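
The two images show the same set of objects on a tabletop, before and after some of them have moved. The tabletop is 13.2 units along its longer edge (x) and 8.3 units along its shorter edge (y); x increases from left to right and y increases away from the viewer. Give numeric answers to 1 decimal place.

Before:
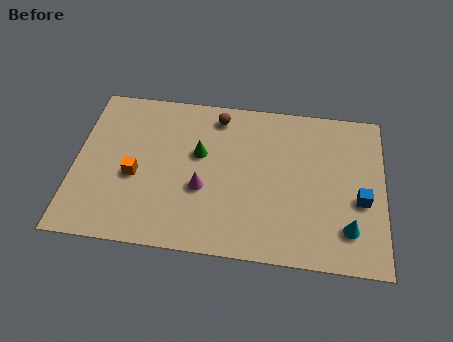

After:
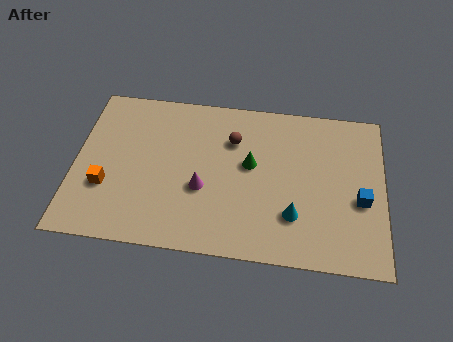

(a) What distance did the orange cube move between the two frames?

1.4

The orange cube was near (2.6, 3.5) before and (1.4, 2.8) after, so it travelled √(1.2² + 0.7²) ≈ 1.4 units.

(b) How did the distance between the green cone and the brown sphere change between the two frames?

-0.8

Before: roughly 2.2 units apart; after: 1.4. That's 0.8 units closer together.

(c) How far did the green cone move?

2.2

From (5.3, 5.0) to (7.5, 4.7), the green cone covered √(2.2² + 0.3²) ≈ 2.2 units.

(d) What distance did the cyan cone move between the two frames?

2.3

From (11.7, 1.9) to (9.4, 2.3), the cyan cone covered √(2.3² + 0.4²) ≈ 2.3 units.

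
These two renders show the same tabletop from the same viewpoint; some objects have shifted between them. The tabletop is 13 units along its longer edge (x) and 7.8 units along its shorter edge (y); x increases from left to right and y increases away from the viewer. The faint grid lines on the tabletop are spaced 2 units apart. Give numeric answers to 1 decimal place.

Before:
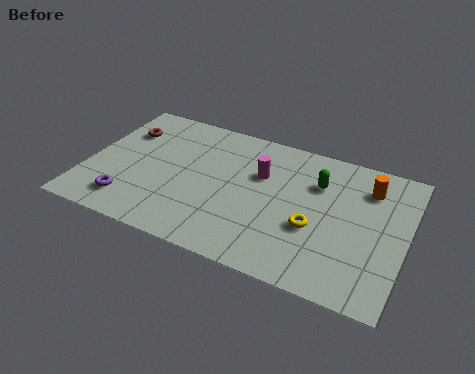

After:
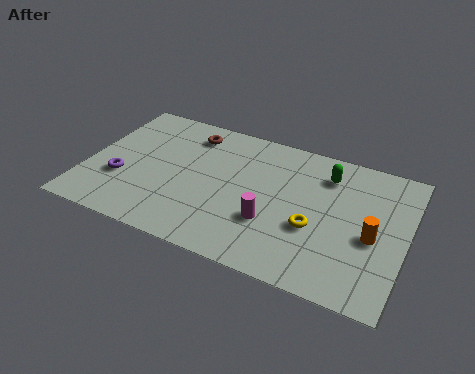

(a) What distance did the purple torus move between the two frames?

1.3

From (2.0, 1.5) to (1.5, 2.7), the purple torus covered √(0.5² + 1.2²) ≈ 1.3 units.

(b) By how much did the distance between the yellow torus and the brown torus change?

-2.1

They were about 8.6 units apart before and 6.5 after — 2.1 units closer together.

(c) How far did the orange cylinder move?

2.6

From (11.3, 6.0) to (11.7, 3.4), the orange cylinder covered √(0.4² + 2.6²) ≈ 2.6 units.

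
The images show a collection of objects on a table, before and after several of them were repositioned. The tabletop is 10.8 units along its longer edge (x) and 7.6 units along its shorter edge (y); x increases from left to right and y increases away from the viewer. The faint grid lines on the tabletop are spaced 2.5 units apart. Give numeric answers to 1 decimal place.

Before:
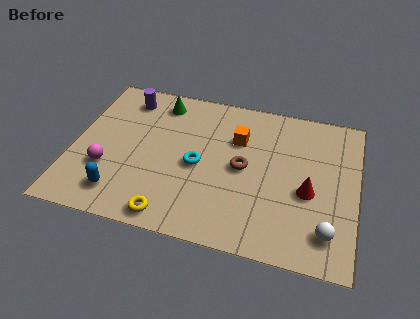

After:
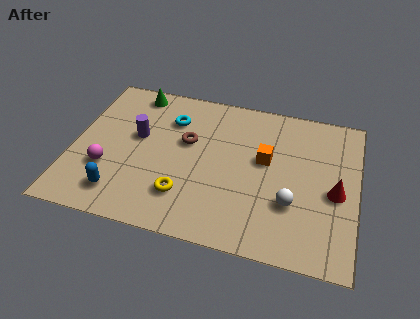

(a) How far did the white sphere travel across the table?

1.7

The white sphere was near (9.8, 1.5) before and (8.4, 2.5) after, so it travelled √(1.4² + 1.0²) ≈ 1.7 units.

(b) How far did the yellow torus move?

1.2

The yellow torus was near (4.0, 0.8) before and (4.4, 1.9) after, so it travelled √(0.4² + 1.1²) ≈ 1.2 units.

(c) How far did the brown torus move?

2.3

The brown torus moved from about (6.5, 3.8) to (4.3, 4.6), a distance of √(2.2² + 0.8²) ≈ 2.3.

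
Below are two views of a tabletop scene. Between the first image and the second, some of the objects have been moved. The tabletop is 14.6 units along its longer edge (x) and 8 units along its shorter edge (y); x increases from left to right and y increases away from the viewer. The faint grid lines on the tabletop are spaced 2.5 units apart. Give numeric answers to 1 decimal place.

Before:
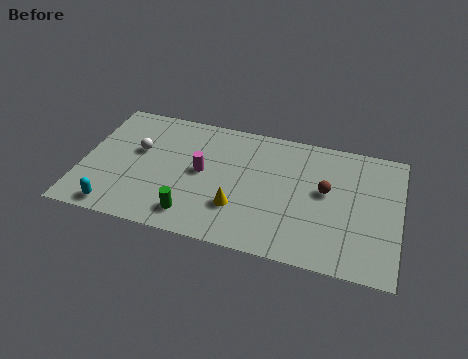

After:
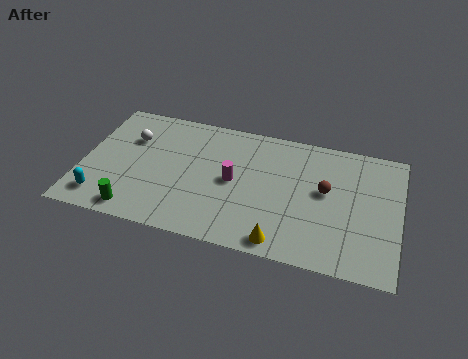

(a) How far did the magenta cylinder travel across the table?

1.5

The magenta cylinder was near (5.5, 4.2) before and (7.0, 4.0) after, so it travelled √(1.5² + 0.2²) ≈ 1.5 units.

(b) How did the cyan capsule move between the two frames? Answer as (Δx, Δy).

(-0.7, 0.5)

The cyan capsule was at about (1.8, 0.9) and moved to about (1.1, 1.4).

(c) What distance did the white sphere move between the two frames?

0.8

From (2.5, 4.8) to (2.1, 5.5), the white sphere covered √(0.4² + 0.7²) ≈ 0.8 units.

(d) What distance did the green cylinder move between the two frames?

2.6

The green cylinder moved from about (5.3, 1.4) to (2.7, 1.0), a distance of √(2.6² + 0.4²) ≈ 2.6.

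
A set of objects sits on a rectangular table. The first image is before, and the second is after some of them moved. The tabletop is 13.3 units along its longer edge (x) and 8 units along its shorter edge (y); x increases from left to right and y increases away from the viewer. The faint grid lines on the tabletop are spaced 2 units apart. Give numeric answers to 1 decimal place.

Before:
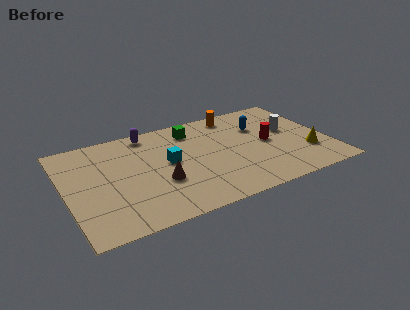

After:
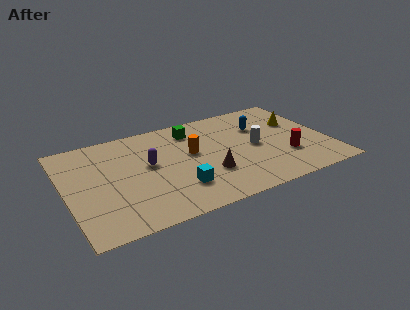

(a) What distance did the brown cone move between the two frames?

2.4

From (4.6, 2.9) to (7.0, 2.6), the brown cone covered √(2.4² + 0.3²) ≈ 2.4 units.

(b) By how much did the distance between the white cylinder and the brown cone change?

-4.2

They were about 7.1 units apart before and 2.9 after — 4.2 units closer together.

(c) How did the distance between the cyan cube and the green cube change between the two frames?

+1.9

The distance was about 2.7 in the first image and 4.6 in the second, so they moved 1.9 units further apart.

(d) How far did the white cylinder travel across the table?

2.0

The white cylinder was near (11.5, 4.6) before and (9.6, 3.9) after, so it travelled √(1.9² + 0.7²) ≈ 2.0 units.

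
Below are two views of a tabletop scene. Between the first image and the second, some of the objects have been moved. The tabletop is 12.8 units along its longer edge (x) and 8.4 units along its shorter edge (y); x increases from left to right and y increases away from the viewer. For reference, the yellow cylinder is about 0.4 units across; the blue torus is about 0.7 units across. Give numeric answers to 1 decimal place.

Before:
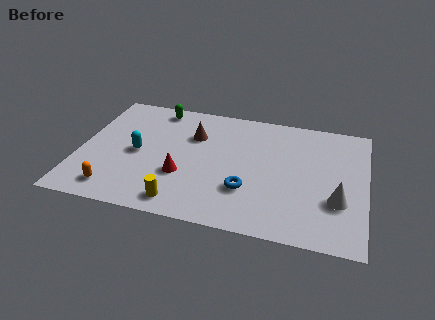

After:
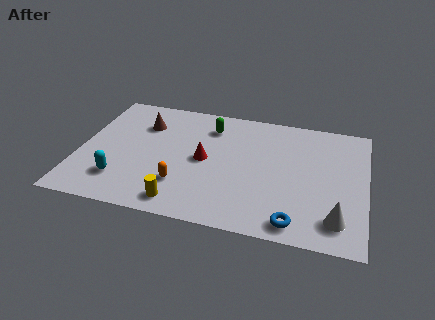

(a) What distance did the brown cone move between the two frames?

2.3

The brown cone moved from about (5.0, 5.8) to (2.7, 6.1), a distance of √(2.3² + 0.3²) ≈ 2.3.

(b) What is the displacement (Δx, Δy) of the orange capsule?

(2.9, 1.0)

From the two frames, the orange capsule sits at roughly (1.8, 1.3) before and (4.7, 2.3) after.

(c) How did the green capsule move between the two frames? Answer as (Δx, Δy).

(2.5, -0.8)

The green capsule started near (3.2, 7.4) and ended near (5.7, 6.6).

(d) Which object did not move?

the yellow cylinder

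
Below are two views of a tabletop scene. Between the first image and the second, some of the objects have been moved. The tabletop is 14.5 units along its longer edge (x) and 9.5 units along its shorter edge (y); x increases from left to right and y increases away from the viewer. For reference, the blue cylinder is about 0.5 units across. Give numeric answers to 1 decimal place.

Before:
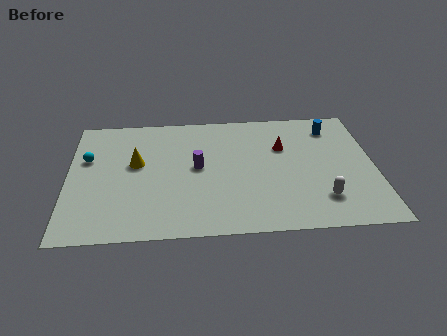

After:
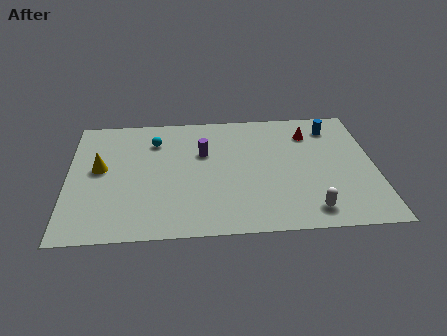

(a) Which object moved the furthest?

the cyan sphere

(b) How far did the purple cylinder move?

1.1

From (6.1, 5.0) to (6.4, 6.1), the purple cylinder covered √(0.3² + 1.1²) ≈ 1.1 units.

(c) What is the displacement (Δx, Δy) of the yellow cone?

(-1.7, -0.3)

The yellow cone was at about (3.2, 5.5) and moved to about (1.5, 5.2).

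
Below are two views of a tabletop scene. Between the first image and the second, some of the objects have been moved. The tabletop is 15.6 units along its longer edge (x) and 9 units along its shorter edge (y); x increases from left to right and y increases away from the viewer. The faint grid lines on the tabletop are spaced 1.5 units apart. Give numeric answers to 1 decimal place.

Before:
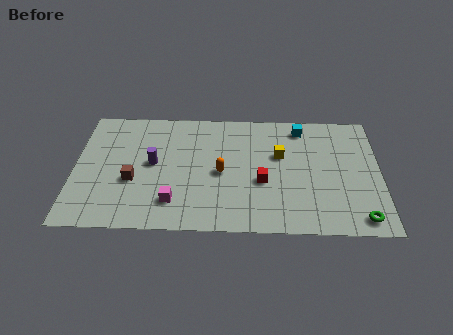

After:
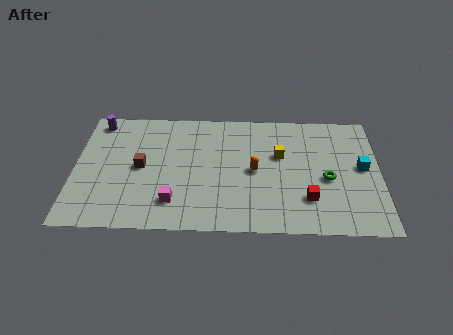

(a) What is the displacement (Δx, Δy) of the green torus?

(-1.6, 2.8)

The green torus started near (14.5, 1.1) and ended near (12.9, 3.9).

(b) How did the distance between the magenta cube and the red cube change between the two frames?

+2.0

They were about 4.8 units apart before and 6.8 after — 2.0 units further apart.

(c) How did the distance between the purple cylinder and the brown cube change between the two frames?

+2.5

The distance was about 1.6 in the first image and 4.1 in the second, so they moved 2.5 units further apart.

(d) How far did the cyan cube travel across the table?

4.2

The cyan cube moved from about (11.6, 7.7) to (14.7, 4.8), a distance of √(3.1² + 2.9²) ≈ 4.2.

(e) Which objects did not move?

the yellow cube and the magenta cube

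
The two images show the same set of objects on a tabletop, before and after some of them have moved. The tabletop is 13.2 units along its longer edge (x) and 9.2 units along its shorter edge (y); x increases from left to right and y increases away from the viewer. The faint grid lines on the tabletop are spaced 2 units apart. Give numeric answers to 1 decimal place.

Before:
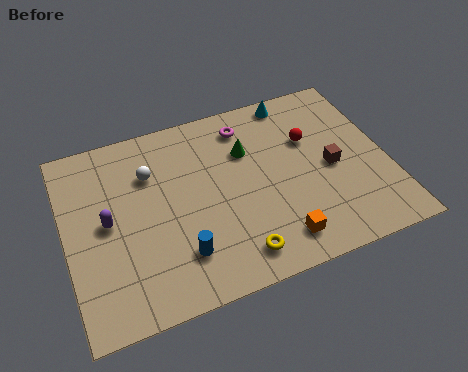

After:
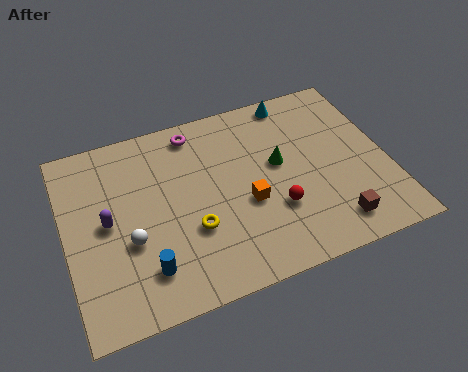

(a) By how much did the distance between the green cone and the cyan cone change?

+0.3

Before: roughly 3.0 units apart; after: 3.3. That's 0.3 units further apart.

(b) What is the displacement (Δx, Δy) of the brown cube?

(-0.3, -2.8)

The brown cube was at about (10.9, 4.3) and moved to about (10.6, 1.5).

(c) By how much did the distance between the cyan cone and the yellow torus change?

-0.6

Before: roughly 7.6 units apart; after: 7.0. That's 0.6 units closer together.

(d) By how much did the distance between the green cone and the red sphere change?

-0.4

They were about 2.6 units apart before and 2.2 after — 0.4 units closer together.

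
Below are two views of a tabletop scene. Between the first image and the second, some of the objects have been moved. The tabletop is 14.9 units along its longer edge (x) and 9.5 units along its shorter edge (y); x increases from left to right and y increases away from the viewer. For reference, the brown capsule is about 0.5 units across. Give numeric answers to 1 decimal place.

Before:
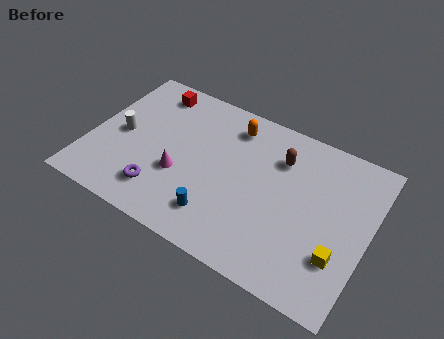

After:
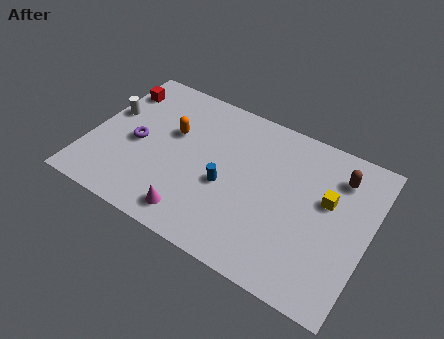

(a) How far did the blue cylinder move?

2.0

The blue cylinder moved from about (7.3, 2.0) to (7.4, 4.0), a distance of √(0.1² + 2.0²) ≈ 2.0.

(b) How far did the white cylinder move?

1.4

The white cylinder was near (1.6, 4.6) before and (0.8, 5.7) after, so it travelled √(0.8² + 1.1²) ≈ 1.4 units.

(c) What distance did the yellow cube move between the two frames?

3.1

The yellow cube moved from about (13.6, 2.8) to (12.6, 5.7), a distance of √(1.0² + 2.9²) ≈ 3.1.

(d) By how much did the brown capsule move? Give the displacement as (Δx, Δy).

(3.1, 0.4)

From the two frames, the brown capsule sits at roughly (9.9, 7.0) before and (13.0, 7.4) after.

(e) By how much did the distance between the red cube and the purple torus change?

-2.9

The distance was about 6.3 in the first image and 3.4 in the second, so they moved 2.9 units closer together.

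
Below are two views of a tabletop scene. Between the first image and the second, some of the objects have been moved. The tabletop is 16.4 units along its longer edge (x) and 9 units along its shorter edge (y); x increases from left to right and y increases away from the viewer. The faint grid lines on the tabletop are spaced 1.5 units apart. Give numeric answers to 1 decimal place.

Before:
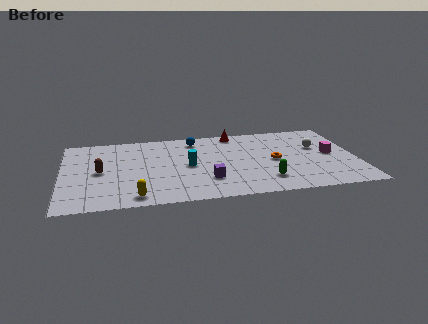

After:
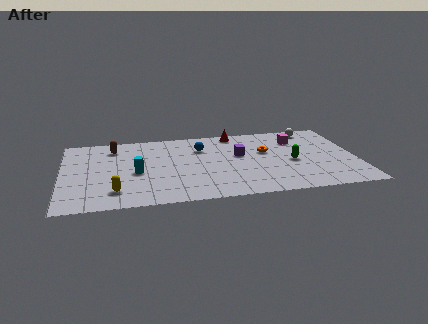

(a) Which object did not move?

the red cone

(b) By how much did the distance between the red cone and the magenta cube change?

-2.6

They were about 6.3 units apart before and 3.7 after — 2.6 units closer together.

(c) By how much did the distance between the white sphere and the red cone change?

-0.7

Before: roughly 5.1 units apart; after: 4.4. That's 0.7 units closer together.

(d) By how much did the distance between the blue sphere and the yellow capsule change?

-0.7

Before: roughly 7.4 units apart; after: 6.7. That's 0.7 units closer together.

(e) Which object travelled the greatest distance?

the purple cube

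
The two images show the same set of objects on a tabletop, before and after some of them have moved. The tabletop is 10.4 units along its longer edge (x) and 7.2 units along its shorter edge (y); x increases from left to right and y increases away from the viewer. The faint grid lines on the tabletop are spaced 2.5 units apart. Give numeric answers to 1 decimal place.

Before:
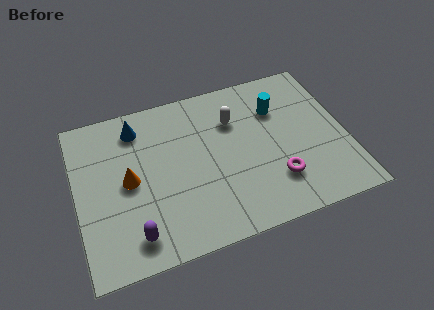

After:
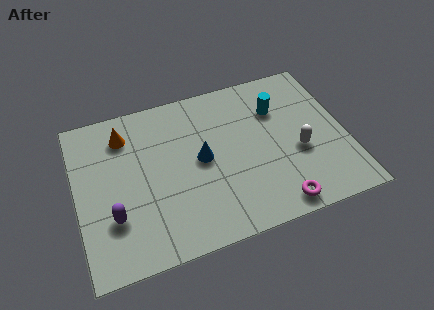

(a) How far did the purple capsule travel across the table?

1.2

From (2.0, 1.2) to (1.3, 2.2), the purple capsule covered √(0.7² + 1.0²) ≈ 1.2 units.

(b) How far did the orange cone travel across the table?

2.1

The orange cone was near (2.0, 3.6) before and (2.0, 5.7) after, so it travelled √(0.0² + 2.1²) ≈ 2.1 units.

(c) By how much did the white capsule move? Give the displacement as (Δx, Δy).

(2.3, -2.2)

The white capsule was at about (6.2, 5.1) and moved to about (8.5, 2.9).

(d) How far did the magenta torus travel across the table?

1.1

The magenta torus was near (7.5, 1.9) before and (7.4, 0.8) after, so it travelled √(0.1² + 1.1²) ≈ 1.1 units.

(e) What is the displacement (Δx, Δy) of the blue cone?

(2.3, -2.2)

From the two frames, the blue cone sits at roughly (2.5, 5.9) before and (4.8, 3.7) after.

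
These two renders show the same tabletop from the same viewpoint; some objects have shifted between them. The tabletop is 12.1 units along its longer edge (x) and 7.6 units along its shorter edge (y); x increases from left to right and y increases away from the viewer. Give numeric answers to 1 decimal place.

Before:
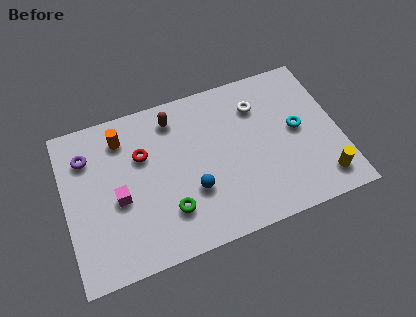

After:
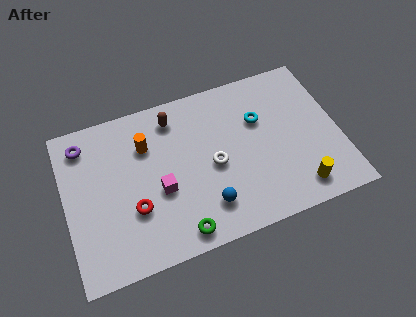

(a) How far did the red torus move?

2.5

From (3.5, 5.0) to (2.9, 2.6), the red torus covered √(0.6² + 2.4²) ≈ 2.5 units.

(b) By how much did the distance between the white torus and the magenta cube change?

-4.4

Before: roughly 6.8 units apart; after: 2.4. That's 4.4 units closer together.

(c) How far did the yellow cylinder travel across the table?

1.1

From (11.1, 1.3) to (10.0, 1.2), the yellow cylinder covered √(1.1² + 0.1²) ≈ 1.1 units.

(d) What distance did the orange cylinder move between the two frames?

1.2

The orange cylinder moved from about (2.7, 6.1) to (3.7, 5.4), a distance of √(1.0² + 0.7²) ≈ 1.2.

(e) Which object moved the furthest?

the white torus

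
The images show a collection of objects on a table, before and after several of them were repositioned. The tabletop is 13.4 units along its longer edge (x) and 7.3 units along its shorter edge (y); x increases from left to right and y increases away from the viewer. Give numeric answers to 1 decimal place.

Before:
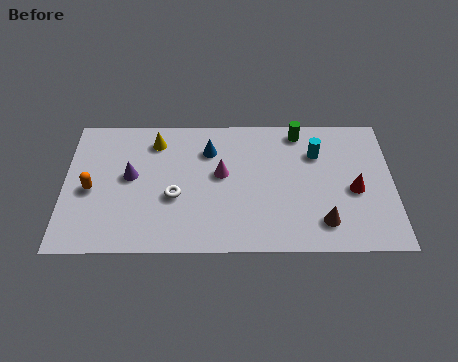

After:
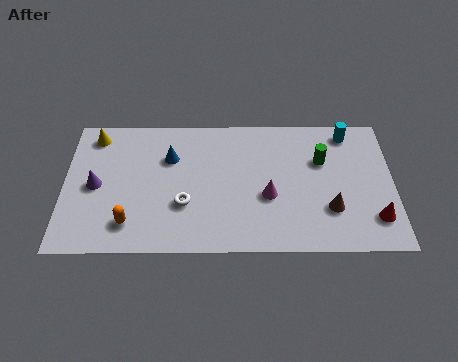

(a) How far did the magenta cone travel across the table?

2.2

The magenta cone was near (6.4, 4.1) before and (8.3, 2.9) after, so it travelled √(1.9² + 1.2²) ≈ 2.2 units.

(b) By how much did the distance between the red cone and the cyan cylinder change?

+2.2

The distance was about 2.5 in the first image and 4.7 in the second, so they moved 2.2 units further apart.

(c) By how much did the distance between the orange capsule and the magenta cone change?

+0.4

The distance was about 5.4 in the first image and 5.8 in the second, so they moved 0.4 units further apart.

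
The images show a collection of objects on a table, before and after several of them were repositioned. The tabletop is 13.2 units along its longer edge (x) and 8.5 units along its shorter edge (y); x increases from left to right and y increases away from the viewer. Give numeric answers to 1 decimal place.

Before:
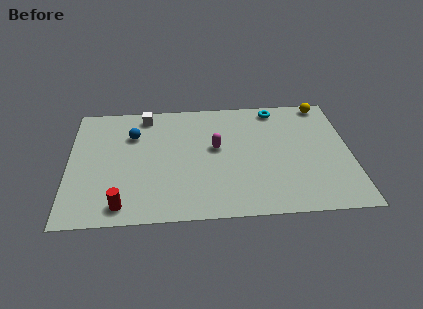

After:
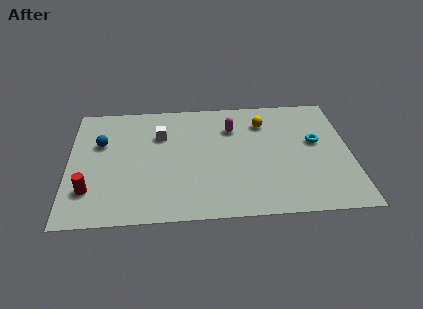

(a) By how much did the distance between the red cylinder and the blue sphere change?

-1.6

The distance was about 4.9 in the first image and 3.3 in the second, so they moved 1.6 units closer together.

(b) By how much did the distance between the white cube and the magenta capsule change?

-0.8

They were about 4.2 units apart before and 3.4 after — 0.8 units closer together.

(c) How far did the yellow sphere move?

3.1

From (12.1, 7.7) to (9.2, 6.5), the yellow sphere covered √(2.9² + 1.2²) ≈ 3.1 units.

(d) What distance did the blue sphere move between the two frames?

1.6

The blue sphere was near (3.0, 6.0) before and (1.5, 5.5) after, so it travelled √(1.5² + 0.5²) ≈ 1.6 units.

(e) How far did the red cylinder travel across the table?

1.9

The red cylinder moved from about (2.5, 1.1) to (1.0, 2.2), a distance of √(1.5² + 1.1²) ≈ 1.9.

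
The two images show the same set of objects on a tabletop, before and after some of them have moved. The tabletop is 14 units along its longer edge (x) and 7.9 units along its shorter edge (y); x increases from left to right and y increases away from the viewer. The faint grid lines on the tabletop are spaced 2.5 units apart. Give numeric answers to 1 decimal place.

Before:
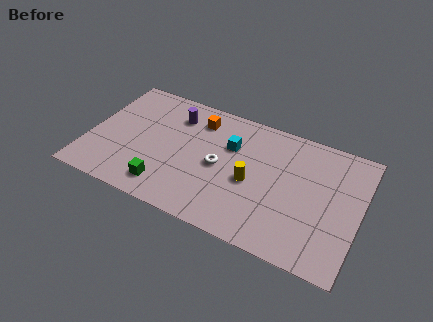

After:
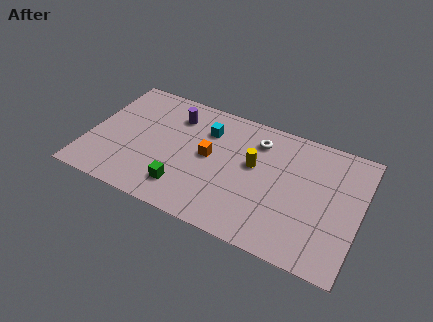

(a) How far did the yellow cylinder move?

1.1

The yellow cylinder moved from about (8.5, 3.5) to (8.5, 4.6), a distance of √(0.0² + 1.1²) ≈ 1.1.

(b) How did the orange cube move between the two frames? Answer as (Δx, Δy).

(0.8, -2.1)

The orange cube was at about (5.4, 6.3) and moved to about (6.2, 4.2).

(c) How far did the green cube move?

0.9

From (4.3, 1.4) to (5.2, 1.7), the green cube covered √(0.9² + 0.3²) ≈ 0.9 units.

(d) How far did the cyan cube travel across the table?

1.4

The cyan cube was near (7.2, 5.3) before and (5.9, 5.8) after, so it travelled √(1.3² + 0.5²) ≈ 1.4 units.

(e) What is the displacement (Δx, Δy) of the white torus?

(1.7, 2.4)

From the two frames, the white torus sits at roughly (6.8, 3.8) before and (8.5, 6.2) after.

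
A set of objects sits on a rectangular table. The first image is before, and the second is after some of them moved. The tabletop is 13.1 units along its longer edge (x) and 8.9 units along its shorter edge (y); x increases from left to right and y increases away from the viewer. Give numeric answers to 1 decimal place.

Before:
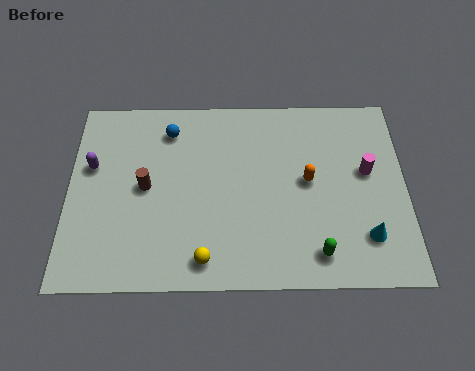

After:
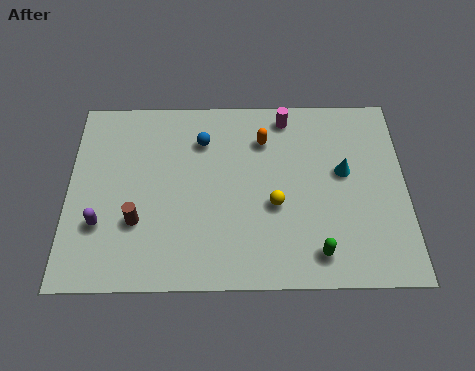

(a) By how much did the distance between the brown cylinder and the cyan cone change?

-0.5

The distance was about 8.8 in the first image and 8.3 in the second, so they moved 0.5 units closer together.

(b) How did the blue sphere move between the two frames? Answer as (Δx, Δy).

(1.3, -0.5)

The blue sphere started near (3.9, 7.2) and ended near (5.2, 6.7).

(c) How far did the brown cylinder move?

1.6

The brown cylinder moved from about (3.0, 4.5) to (2.7, 2.9), a distance of √(0.3² + 1.6²) ≈ 1.6.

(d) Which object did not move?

the green capsule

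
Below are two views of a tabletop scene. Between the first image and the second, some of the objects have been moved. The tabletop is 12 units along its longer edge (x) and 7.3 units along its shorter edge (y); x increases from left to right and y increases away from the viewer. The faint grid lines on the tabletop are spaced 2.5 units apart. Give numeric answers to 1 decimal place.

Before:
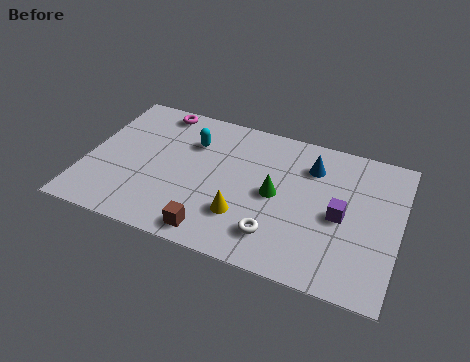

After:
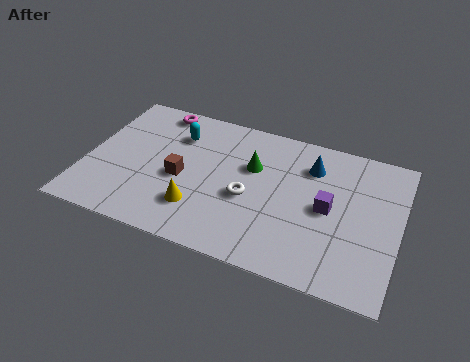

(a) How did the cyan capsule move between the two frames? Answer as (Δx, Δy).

(-0.6, 0.2)

From the two frames, the cyan capsule sits at roughly (3.9, 5.2) before and (3.3, 5.4) after.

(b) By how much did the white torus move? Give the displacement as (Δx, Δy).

(-1.2, 1.5)

The white torus started near (7.5, 1.6) and ended near (6.3, 3.1).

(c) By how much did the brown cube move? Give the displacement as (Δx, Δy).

(-1.5, 2.3)

The brown cube was at about (5.2, 0.9) and moved to about (3.7, 3.2).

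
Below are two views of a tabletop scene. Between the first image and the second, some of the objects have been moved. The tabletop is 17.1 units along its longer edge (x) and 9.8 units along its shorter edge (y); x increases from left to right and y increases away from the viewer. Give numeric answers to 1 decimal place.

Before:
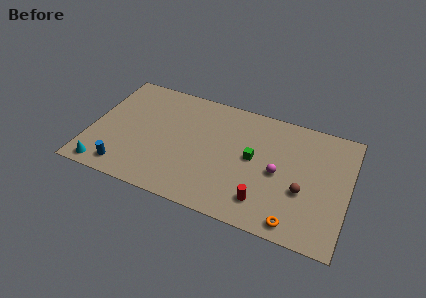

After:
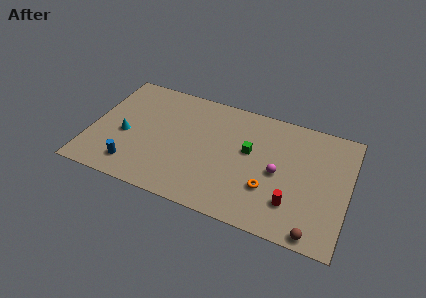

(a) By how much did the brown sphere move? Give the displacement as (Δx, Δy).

(1.0, -2.9)

The brown sphere started near (14.2, 3.7) and ended near (15.2, 0.8).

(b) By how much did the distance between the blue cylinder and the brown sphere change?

+0.3

The distance was about 11.8 in the first image and 12.1 in the second, so they moved 0.3 units further apart.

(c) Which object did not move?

the magenta sphere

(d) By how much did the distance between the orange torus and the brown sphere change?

+1.3

Before: roughly 2.6 units apart; after: 3.9. That's 1.3 units further apart.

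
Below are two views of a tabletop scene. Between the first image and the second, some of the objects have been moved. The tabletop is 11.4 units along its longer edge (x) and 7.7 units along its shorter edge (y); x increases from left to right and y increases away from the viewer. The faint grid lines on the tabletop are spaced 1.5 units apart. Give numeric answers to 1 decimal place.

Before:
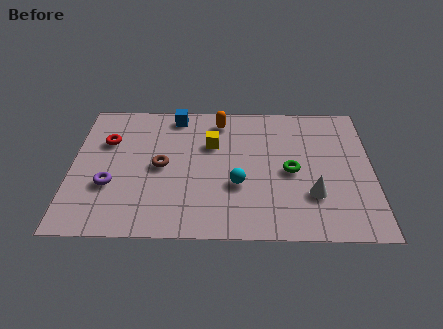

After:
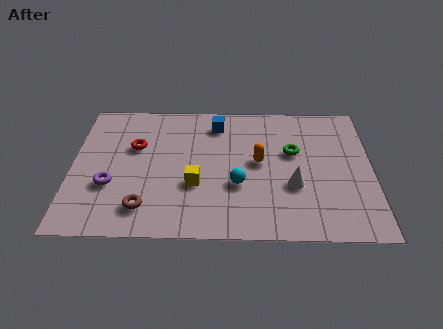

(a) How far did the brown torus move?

2.4

The brown torus was near (3.4, 3.8) before and (2.8, 1.5) after, so it travelled √(0.6² + 2.3²) ≈ 2.4 units.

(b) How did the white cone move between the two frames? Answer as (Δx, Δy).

(-0.7, 0.5)

From the two frames, the white cone sits at roughly (9.1, 2.3) before and (8.4, 2.8) after.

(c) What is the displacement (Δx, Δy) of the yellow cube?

(-0.6, -2.3)

The yellow cube started near (5.3, 5.1) and ended near (4.7, 2.8).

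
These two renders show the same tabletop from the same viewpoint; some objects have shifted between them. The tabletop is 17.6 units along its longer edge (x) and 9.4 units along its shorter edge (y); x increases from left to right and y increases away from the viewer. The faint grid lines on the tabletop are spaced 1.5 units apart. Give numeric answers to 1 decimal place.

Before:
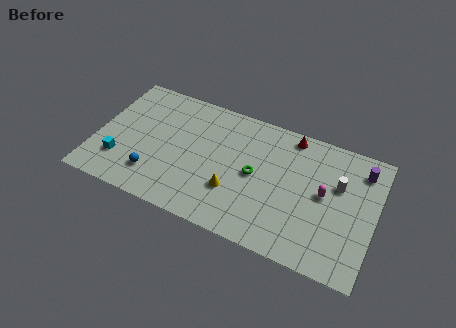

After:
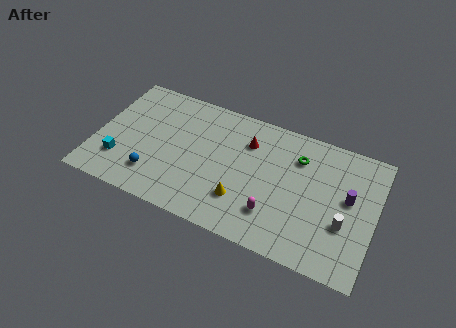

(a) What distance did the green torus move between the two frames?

3.4

The green torus moved from about (10.1, 4.7) to (12.6, 7.0), a distance of √(2.5² + 2.3²) ≈ 3.4.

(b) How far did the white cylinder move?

2.7

The white cylinder was near (15.2, 6.0) before and (15.8, 3.4) after, so it travelled √(0.6² + 2.6²) ≈ 2.7 units.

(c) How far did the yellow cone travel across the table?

0.7

The yellow cone was near (8.9, 3.0) before and (9.5, 2.6) after, so it travelled √(0.6² + 0.4²) ≈ 0.7 units.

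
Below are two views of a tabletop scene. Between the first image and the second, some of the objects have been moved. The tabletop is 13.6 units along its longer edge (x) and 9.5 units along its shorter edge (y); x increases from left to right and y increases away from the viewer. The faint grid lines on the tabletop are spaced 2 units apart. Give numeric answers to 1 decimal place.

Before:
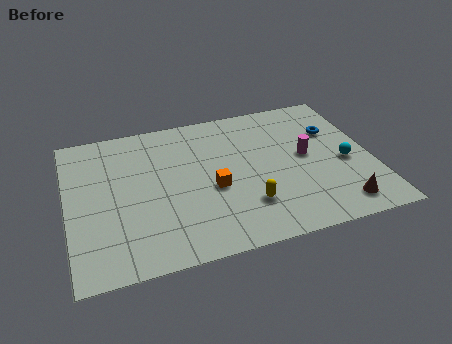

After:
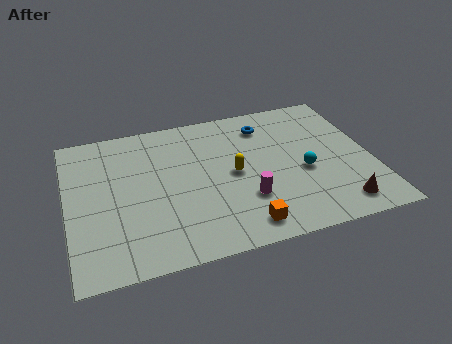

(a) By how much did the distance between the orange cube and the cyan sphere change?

-2.0

The distance was about 6.0 in the first image and 4.0 in the second, so they moved 2.0 units closer together.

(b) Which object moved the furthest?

the magenta cylinder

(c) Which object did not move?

the brown cone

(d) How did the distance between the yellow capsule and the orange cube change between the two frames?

+1.3

They were about 2.1 units apart before and 3.4 after — 1.3 units further apart.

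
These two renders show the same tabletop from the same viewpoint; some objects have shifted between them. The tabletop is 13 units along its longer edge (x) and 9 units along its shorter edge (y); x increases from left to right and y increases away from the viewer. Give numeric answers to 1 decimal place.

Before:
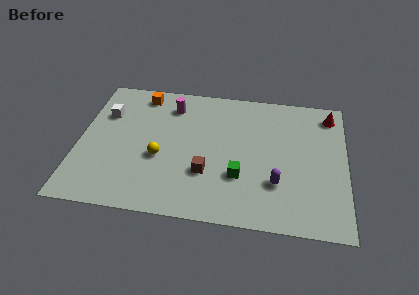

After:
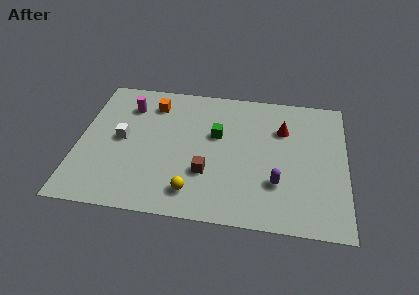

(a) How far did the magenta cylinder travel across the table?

2.1

The magenta cylinder moved from about (4.4, 7.2) to (2.3, 6.9), a distance of √(2.1² + 0.3²) ≈ 2.1.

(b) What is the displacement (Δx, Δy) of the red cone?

(-2.3, -1.3)

The red cone was at about (12.2, 7.6) and moved to about (9.9, 6.3).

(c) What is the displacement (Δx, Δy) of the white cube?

(0.9, -1.6)

The white cube started near (1.2, 6.2) and ended near (2.1, 4.6).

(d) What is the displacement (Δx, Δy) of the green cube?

(-1.2, 2.6)

From the two frames, the green cube sits at roughly (7.9, 2.9) before and (6.7, 5.5) after.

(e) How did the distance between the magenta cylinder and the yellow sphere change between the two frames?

+2.7

The distance was about 3.6 in the first image and 6.3 in the second, so they moved 2.7 units further apart.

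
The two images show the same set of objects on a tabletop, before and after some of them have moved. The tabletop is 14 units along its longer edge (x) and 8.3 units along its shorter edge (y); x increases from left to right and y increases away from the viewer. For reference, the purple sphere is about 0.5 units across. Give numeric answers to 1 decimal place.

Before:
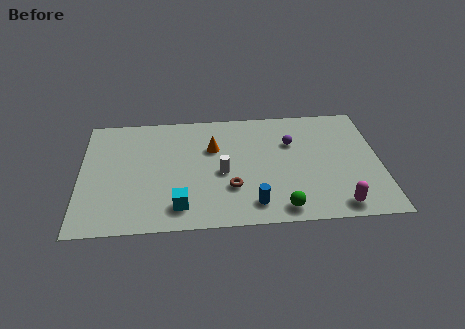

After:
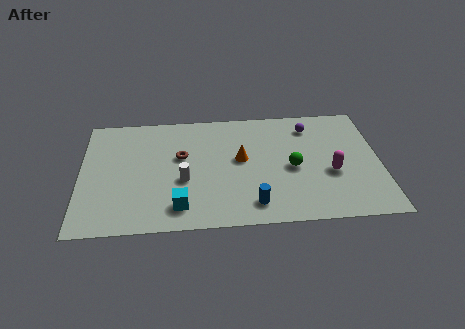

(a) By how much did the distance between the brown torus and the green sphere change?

+2.5

The distance was about 2.8 in the first image and 5.3 in the second, so they moved 2.5 units further apart.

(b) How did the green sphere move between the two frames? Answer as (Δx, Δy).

(0.6, 2.8)

The green sphere was at about (9.3, 1.0) and moved to about (9.9, 3.8).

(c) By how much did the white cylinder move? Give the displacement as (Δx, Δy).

(-1.8, -0.4)

The white cylinder started near (6.6, 3.7) and ended near (4.8, 3.3).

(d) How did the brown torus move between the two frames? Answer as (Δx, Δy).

(-2.3, 2.4)

The brown torus started near (7.0, 2.6) and ended near (4.7, 5.0).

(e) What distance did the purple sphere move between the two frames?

1.4

The purple sphere moved from about (9.9, 5.6) to (10.8, 6.7), a distance of √(0.9² + 1.1²) ≈ 1.4.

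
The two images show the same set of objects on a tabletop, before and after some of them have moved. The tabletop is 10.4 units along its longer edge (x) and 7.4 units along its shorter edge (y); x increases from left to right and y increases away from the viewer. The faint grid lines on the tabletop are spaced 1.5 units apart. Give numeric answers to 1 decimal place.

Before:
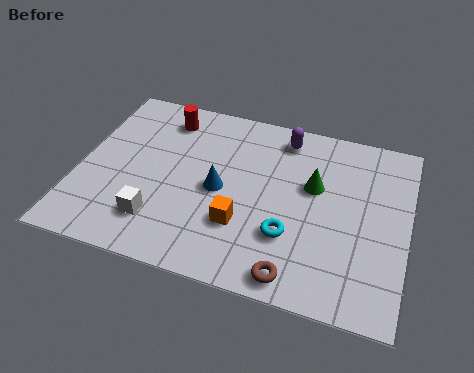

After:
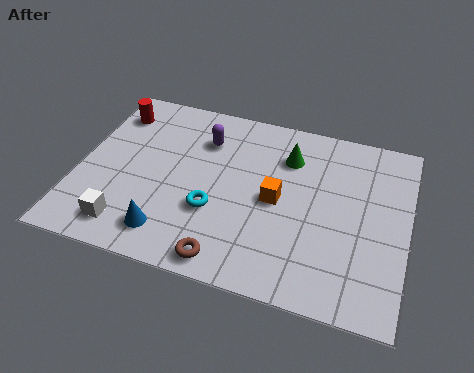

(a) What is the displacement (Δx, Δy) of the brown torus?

(-2.1, 0.0)

The brown torus started near (7.1, 0.8) and ended near (5.0, 0.8).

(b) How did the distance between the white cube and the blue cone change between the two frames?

-1.2

The distance was about 2.5 in the first image and 1.3 in the second, so they moved 1.2 units closer together.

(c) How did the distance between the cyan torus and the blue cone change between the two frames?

-0.8

They were about 2.6 units apart before and 1.8 after — 0.8 units closer together.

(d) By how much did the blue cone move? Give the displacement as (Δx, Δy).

(-1.4, -2.2)

From the two frames, the blue cone sits at roughly (4.5, 3.5) before and (3.1, 1.3) after.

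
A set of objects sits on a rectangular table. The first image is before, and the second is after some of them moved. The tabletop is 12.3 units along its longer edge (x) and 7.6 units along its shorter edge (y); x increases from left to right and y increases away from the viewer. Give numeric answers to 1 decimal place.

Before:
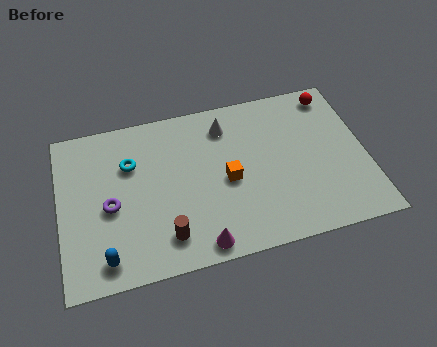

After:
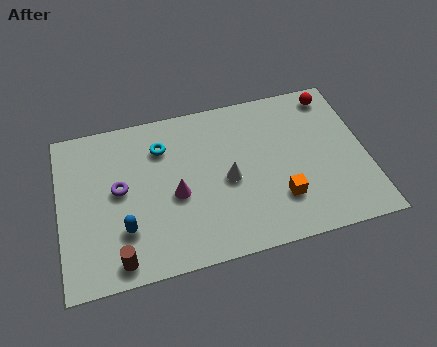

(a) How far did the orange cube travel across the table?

2.4

The orange cube was near (6.7, 3.5) before and (8.7, 2.1) after, so it travelled √(2.0² + 1.4²) ≈ 2.4 units.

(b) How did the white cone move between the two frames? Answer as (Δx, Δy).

(-0.1, -2.6)

From the two frames, the white cone sits at roughly (6.8, 6.1) before and (6.7, 3.5) after.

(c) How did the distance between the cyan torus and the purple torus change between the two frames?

+0.4

Before: roughly 2.0 units apart; after: 2.4. That's 0.4 units further apart.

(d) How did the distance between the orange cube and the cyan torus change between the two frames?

+1.6

They were about 4.2 units apart before and 5.8 after — 1.6 units further apart.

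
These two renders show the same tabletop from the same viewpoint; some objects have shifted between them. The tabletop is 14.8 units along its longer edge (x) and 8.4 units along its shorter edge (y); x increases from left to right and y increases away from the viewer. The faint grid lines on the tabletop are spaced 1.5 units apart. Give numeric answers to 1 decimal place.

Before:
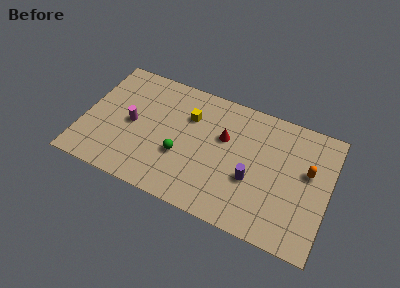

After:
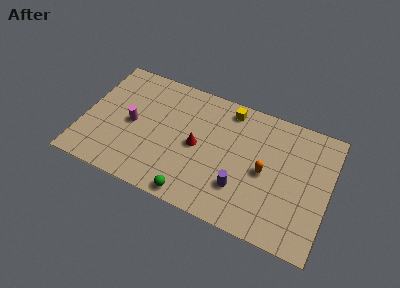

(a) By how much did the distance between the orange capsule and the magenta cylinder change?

-2.5

They were about 10.6 units apart before and 8.1 after — 2.5 units closer together.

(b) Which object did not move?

the magenta cylinder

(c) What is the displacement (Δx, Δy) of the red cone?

(-1.5, -1.2)

The red cone was at about (8.4, 5.3) and moved to about (6.9, 4.1).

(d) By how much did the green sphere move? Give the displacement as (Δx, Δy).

(1.0, -2.3)

The green sphere was at about (6.0, 3.1) and moved to about (7.0, 0.8).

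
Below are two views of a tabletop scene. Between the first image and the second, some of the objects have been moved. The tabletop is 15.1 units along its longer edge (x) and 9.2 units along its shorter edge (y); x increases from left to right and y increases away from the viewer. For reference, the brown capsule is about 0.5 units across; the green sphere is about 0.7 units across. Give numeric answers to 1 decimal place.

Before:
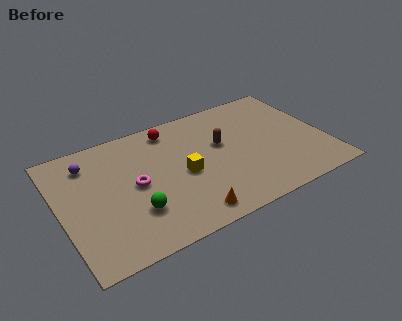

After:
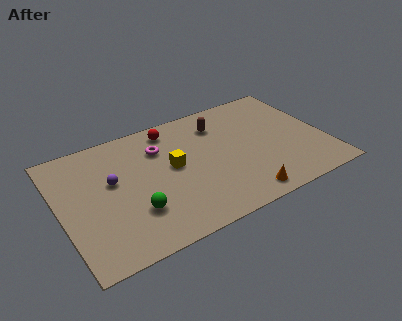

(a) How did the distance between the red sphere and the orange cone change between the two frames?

+0.8

Before: roughly 6.7 units apart; after: 7.5. That's 0.8 units further apart.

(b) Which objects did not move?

the green sphere and the red sphere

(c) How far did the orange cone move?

3.1

The orange cone was near (6.7, 1.2) before and (9.8, 1.1) after, so it travelled √(3.1² + 0.1²) ≈ 3.1 units.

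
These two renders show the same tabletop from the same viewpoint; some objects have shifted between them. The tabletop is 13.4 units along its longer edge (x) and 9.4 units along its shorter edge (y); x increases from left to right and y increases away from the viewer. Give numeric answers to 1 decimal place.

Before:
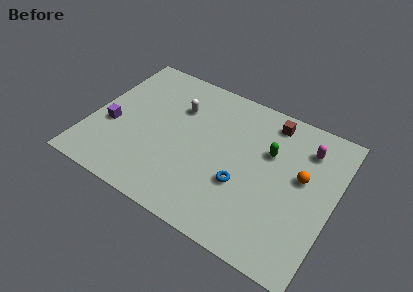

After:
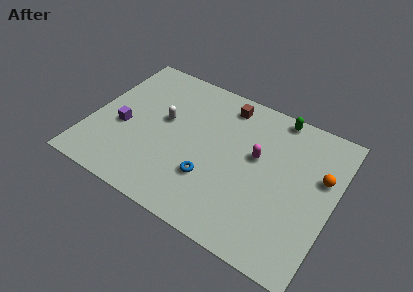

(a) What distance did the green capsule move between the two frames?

2.5

The green capsule moved from about (9.7, 6.1) to (9.8, 8.6), a distance of √(0.1² + 2.5²) ≈ 2.5.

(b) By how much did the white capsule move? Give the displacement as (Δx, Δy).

(-0.6, -1.2)

The white capsule started near (4.5, 6.6) and ended near (3.9, 5.4).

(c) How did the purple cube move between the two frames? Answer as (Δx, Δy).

(0.6, 0.2)

The purple cube started near (1.2, 3.7) and ended near (1.8, 3.9).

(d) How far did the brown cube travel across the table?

2.5

The brown cube moved from about (9.5, 8.1) to (7.0, 8.0), a distance of √(2.5² + 0.1²) ≈ 2.5.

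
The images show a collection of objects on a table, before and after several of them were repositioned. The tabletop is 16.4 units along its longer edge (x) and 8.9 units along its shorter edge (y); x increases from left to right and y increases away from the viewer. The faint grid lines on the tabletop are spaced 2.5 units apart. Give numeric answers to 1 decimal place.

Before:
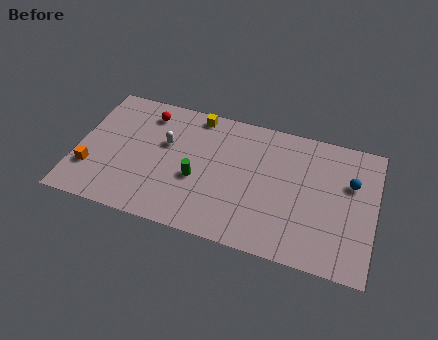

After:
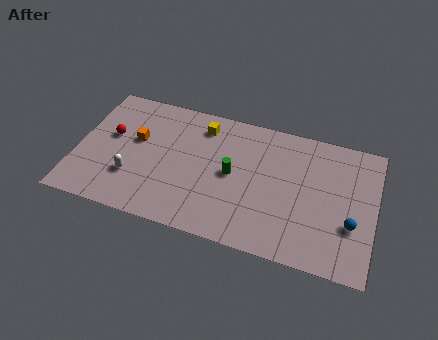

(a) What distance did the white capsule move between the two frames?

3.2

The white capsule was near (4.8, 5.5) before and (3.2, 2.7) after, so it travelled √(1.6² + 2.8²) ≈ 3.2 units.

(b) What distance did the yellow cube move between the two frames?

0.8

The yellow cube moved from about (6.3, 8.0) to (6.7, 7.3), a distance of √(0.4² + 0.7²) ≈ 0.8.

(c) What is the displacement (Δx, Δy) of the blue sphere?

(0.2, -2.7)

The blue sphere started near (15.0, 5.8) and ended near (15.2, 3.1).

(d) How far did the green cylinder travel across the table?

2.1

The green cylinder moved from about (6.7, 3.6) to (8.6, 4.5), a distance of √(1.9² + 0.9²) ≈ 2.1.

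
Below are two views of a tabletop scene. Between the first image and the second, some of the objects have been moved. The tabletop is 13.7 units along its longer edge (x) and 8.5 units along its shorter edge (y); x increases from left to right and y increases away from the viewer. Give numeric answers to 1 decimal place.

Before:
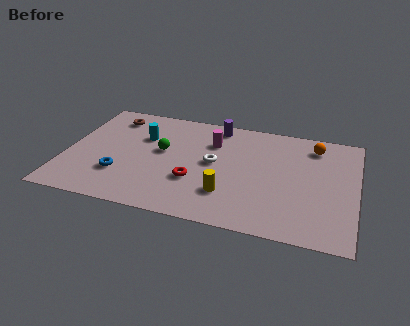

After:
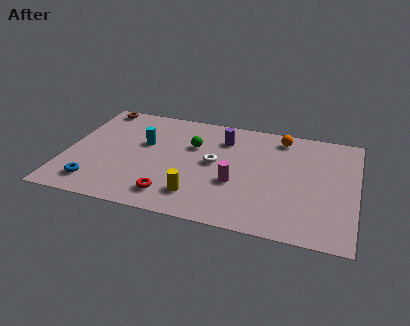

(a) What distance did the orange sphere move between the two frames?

1.6

From (11.6, 7.0) to (10.0, 7.3), the orange sphere covered √(1.6² + 0.3²) ≈ 1.6 units.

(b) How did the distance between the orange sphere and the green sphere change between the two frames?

-3.0

The distance was about 7.4 in the first image and 4.4 in the second, so they moved 3.0 units closer together.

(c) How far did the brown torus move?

1.1

The brown torus moved from about (1.9, 7.0) to (1.1, 7.7), a distance of √(0.8² + 0.7²) ≈ 1.1.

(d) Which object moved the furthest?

the magenta cylinder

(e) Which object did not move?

the white torus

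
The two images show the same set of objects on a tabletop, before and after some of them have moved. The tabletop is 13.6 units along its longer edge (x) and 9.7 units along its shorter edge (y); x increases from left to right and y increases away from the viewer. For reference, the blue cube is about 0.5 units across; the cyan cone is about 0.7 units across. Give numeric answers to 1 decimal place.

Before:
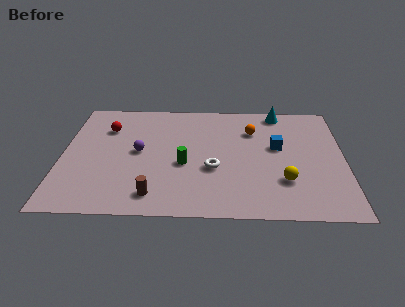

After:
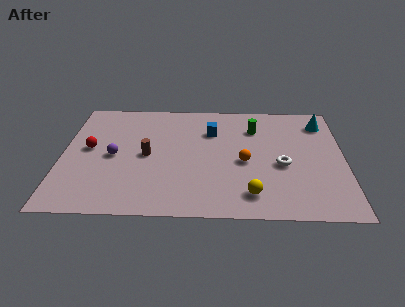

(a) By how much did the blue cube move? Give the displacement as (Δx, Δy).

(-3.2, 1.3)

From the two frames, the blue cube sits at roughly (10.4, 5.6) before and (7.2, 6.9) after.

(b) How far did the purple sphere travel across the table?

1.3

The purple sphere moved from about (3.7, 5.0) to (2.5, 4.6), a distance of √(1.2² + 0.4²) ≈ 1.3.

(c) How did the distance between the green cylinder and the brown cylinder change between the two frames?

+2.9

The distance was about 2.9 in the first image and 5.8 in the second, so they moved 2.9 units further apart.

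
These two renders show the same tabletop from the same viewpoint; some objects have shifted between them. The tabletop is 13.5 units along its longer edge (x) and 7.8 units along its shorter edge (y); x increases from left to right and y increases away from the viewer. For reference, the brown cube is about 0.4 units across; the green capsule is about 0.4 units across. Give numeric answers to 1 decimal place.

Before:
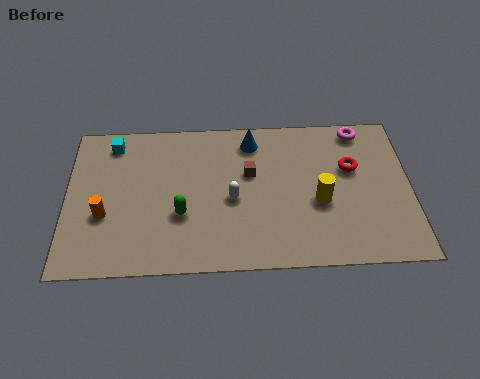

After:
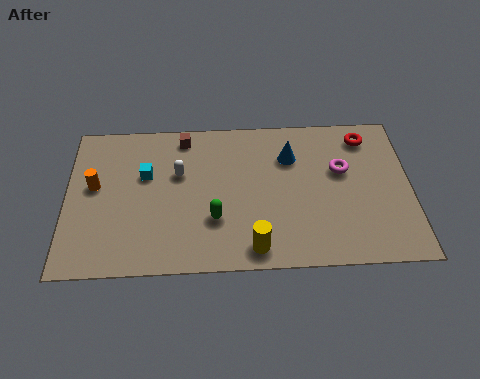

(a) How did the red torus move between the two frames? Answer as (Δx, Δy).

(0.6, 1.6)

The red torus started near (11.2, 4.9) and ended near (11.8, 6.5).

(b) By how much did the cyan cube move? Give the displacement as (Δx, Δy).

(1.3, -1.7)

The cyan cube started near (1.8, 6.6) and ended near (3.1, 4.9).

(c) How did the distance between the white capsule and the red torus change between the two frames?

+2.7

They were about 4.9 units apart before and 7.6 after — 2.7 units further apart.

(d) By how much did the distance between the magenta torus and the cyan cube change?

-2.1

The distance was about 9.8 in the first image and 7.7 in the second, so they moved 2.1 units closer together.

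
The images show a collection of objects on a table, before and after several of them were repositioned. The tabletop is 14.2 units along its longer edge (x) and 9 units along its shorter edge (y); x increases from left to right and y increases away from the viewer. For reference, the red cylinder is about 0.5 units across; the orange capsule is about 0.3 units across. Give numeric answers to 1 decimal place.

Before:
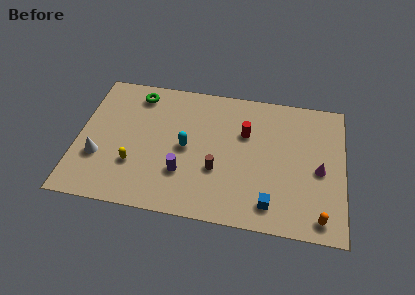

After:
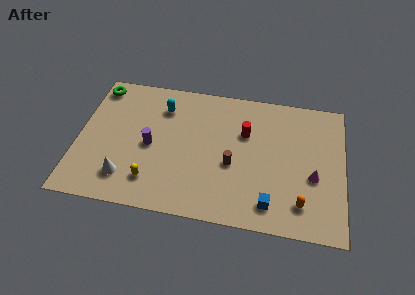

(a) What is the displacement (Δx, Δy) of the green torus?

(-2.2, 0.2)

From the two frames, the green torus sits at roughly (3.0, 7.6) before and (0.8, 7.8) after.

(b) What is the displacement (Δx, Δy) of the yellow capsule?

(1.0, -0.9)

The yellow capsule started near (3.1, 2.8) and ended near (4.1, 1.9).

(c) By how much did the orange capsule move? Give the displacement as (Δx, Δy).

(-1.0, 0.7)

The orange capsule was at about (13.0, 1.1) and moved to about (12.0, 1.8).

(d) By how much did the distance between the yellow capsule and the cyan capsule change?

+1.9

Before: roughly 3.1 units apart; after: 5.0. That's 1.9 units further apart.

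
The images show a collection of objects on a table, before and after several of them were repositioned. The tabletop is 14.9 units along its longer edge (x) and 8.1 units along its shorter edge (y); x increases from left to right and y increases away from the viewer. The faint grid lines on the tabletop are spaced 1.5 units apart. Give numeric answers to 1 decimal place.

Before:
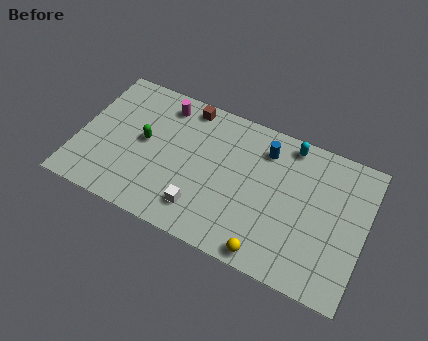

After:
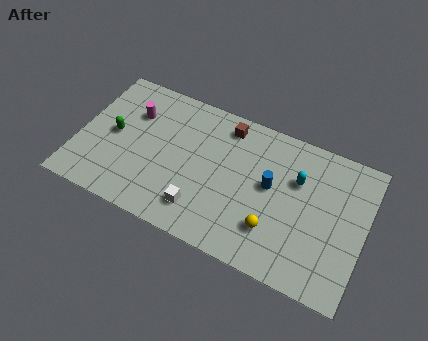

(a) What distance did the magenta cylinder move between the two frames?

1.9

From (4.1, 6.8) to (2.6, 5.7), the magenta cylinder covered √(1.5² + 1.1²) ≈ 1.9 units.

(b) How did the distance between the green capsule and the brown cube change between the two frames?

+2.8

The distance was about 3.5 in the first image and 6.3 in the second, so they moved 2.8 units further apart.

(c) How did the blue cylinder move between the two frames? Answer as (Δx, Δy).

(0.5, -1.9)

From the two frames, the blue cylinder sits at roughly (9.5, 6.4) before and (10.0, 4.5) after.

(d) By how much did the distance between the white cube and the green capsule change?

+1.3

The distance was about 4.2 in the first image and 5.5 in the second, so they moved 1.3 units further apart.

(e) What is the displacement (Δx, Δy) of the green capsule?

(-1.6, -0.2)

The green capsule started near (3.4, 4.3) and ended near (1.8, 4.1).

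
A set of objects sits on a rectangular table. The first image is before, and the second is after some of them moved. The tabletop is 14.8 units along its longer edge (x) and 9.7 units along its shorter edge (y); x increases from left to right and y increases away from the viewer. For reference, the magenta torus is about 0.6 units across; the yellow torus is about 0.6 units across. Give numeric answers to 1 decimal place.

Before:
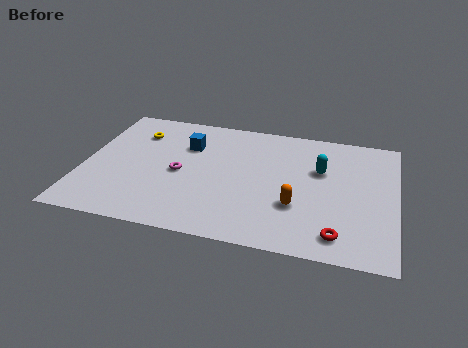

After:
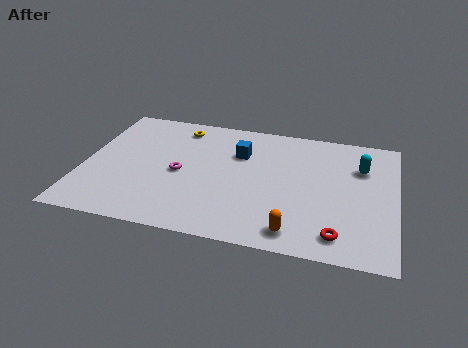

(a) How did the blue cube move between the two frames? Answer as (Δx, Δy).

(2.5, -0.1)

The blue cube was at about (4.8, 6.8) and moved to about (7.3, 6.7).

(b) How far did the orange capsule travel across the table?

1.9

The orange capsule was near (10.2, 3.2) before and (10.2, 1.3) after, so it travelled √(0.0² + 1.9²) ≈ 1.9 units.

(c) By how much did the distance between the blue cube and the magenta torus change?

+1.2

The distance was about 2.3 in the first image and 3.5 in the second, so they moved 1.2 units further apart.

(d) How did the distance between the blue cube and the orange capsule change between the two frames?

-0.4

The distance was about 6.5 in the first image and 6.1 in the second, so they moved 0.4 units closer together.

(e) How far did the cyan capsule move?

2.0

The cyan capsule moved from about (11.2, 6.2) to (13.1, 6.8), a distance of √(1.9² + 0.6²) ≈ 2.0.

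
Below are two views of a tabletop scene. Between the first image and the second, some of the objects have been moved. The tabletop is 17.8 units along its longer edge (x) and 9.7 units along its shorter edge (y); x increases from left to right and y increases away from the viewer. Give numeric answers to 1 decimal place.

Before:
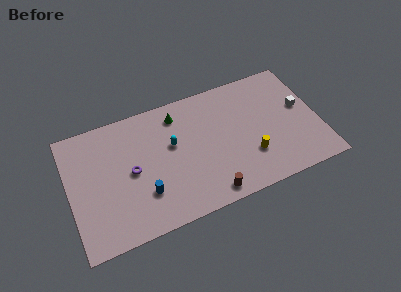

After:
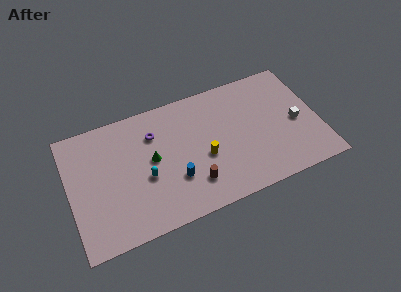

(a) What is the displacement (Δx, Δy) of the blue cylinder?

(2.2, 0.3)

From the two frames, the blue cylinder sits at roughly (5.1, 2.8) before and (7.3, 3.1) after.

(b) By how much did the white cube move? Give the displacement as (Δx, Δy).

(-0.5, -1.1)

The white cube started near (16.7, 5.5) and ended near (16.2, 4.4).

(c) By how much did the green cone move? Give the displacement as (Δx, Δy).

(-2.1, -2.8)

The green cone was at about (8.0, 8.0) and moved to about (5.9, 5.2).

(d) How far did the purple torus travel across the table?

2.9

From (4.4, 4.8) to (6.2, 7.1), the purple torus covered √(1.8² + 2.3²) ≈ 2.9 units.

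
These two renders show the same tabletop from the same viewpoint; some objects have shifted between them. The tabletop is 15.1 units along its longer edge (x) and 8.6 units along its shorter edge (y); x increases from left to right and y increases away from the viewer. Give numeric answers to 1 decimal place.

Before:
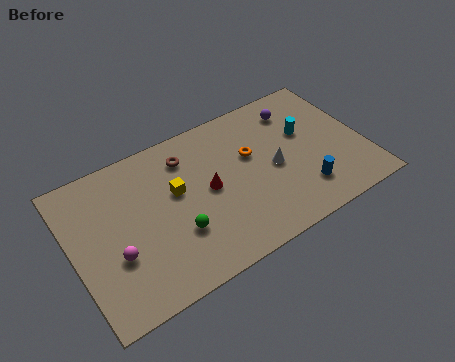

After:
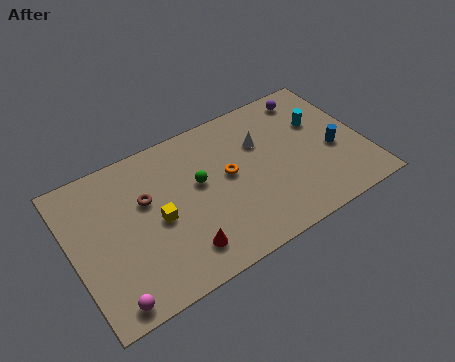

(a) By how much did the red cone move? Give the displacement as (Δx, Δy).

(-1.8, -2.7)

From the two frames, the red cone sits at roughly (7.0, 4.4) before and (5.2, 1.7) after.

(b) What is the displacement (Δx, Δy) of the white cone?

(-0.4, 1.8)

From the two frames, the white cone sits at roughly (10.4, 4.0) before and (10.0, 5.8) after.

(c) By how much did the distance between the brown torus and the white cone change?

+1.1

They were about 5.0 units apart before and 6.1 after — 1.1 units further apart.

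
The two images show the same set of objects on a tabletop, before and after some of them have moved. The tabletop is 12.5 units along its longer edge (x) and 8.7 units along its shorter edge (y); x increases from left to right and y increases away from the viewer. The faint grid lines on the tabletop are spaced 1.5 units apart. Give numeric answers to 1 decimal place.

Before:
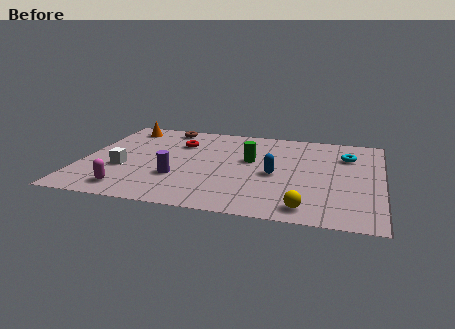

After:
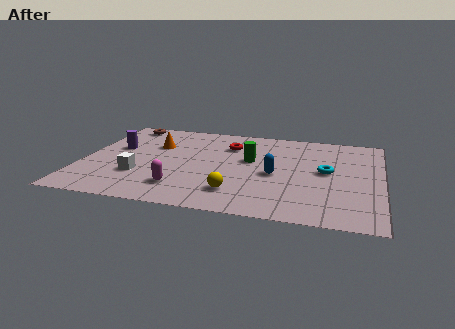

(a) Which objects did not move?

the blue capsule and the green cylinder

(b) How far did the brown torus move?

1.8

The brown torus was near (3.2, 7.7) before and (1.4, 7.7) after, so it travelled √(1.8² + 0.0²) ≈ 1.8 units.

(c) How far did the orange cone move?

2.2

The orange cone moved from about (1.4, 7.4) to (2.9, 5.8), a distance of √(1.5² + 1.6²) ≈ 2.2.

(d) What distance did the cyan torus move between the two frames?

1.9

The cyan torus was near (11.0, 6.3) before and (10.2, 4.6) after, so it travelled √(0.8² + 1.7²) ≈ 1.9 units.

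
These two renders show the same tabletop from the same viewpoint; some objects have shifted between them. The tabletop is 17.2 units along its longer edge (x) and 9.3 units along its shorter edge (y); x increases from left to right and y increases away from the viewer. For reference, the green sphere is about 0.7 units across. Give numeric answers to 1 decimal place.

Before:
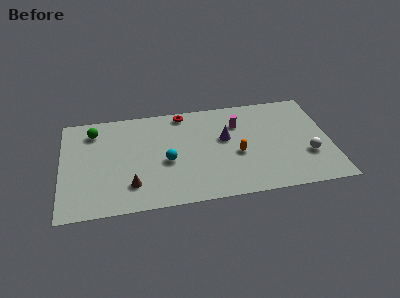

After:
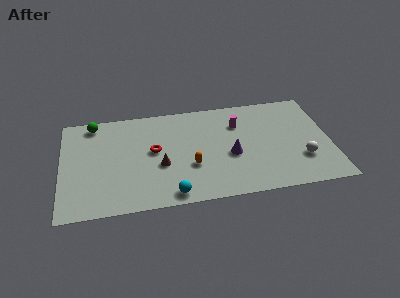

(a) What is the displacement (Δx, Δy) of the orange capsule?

(-3.0, -0.6)

From the two frames, the orange capsule sits at roughly (11.2, 3.9) before and (8.2, 3.3) after.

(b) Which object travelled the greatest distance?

the red torus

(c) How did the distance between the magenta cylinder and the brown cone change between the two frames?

-2.4

They were about 8.3 units apart before and 5.9 after — 2.4 units closer together.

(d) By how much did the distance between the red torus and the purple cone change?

+1.2

They were about 3.8 units apart before and 5.0 after — 1.2 units further apart.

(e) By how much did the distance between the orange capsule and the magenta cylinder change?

+1.9

The distance was about 2.8 in the first image and 4.7 in the second, so they moved 1.9 units further apart.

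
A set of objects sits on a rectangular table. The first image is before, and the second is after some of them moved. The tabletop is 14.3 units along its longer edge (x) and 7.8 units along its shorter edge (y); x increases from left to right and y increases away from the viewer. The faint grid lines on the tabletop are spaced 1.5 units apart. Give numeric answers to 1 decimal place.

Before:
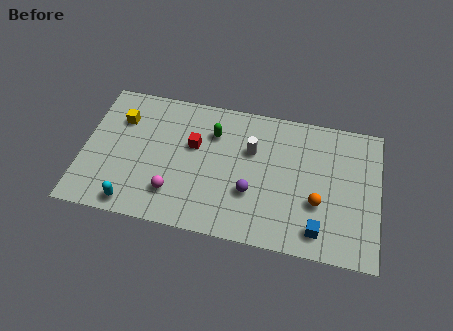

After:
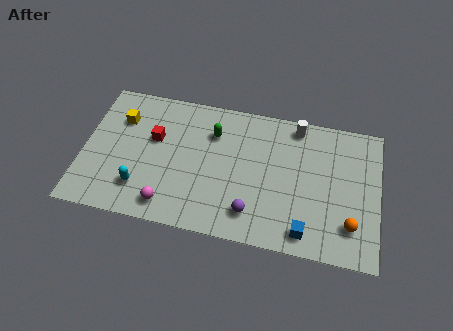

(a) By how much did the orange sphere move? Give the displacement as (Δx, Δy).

(1.6, -0.9)

The orange sphere started near (11.4, 2.8) and ended near (13.0, 1.9).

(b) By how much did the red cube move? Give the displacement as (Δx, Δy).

(-1.9, 0.0)

From the two frames, the red cube sits at roughly (5.3, 4.8) before and (3.4, 4.8) after.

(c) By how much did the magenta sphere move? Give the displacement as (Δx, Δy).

(-0.2, -0.7)

The magenta sphere was at about (4.5, 1.9) and moved to about (4.3, 1.2).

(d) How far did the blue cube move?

0.6

From (11.5, 1.3) to (10.9, 1.1), the blue cube covered √(0.6² + 0.2²) ≈ 0.6 units.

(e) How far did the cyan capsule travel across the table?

1.0

The cyan capsule moved from about (2.6, 0.9) to (2.9, 1.9), a distance of √(0.3² + 1.0²) ≈ 1.0.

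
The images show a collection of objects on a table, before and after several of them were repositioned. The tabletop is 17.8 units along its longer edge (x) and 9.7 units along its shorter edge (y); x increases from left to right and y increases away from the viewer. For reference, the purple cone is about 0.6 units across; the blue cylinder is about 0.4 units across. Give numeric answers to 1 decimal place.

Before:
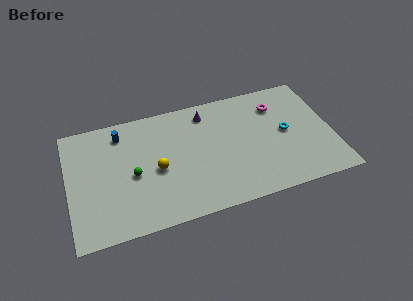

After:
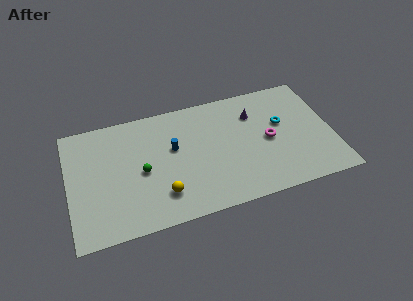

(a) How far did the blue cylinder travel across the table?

4.0

The blue cylinder was near (3.7, 8.0) before and (7.1, 5.8) after, so it travelled √(3.4² + 2.2²) ≈ 4.0 units.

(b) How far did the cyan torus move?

0.8

The cyan torus was near (14.7, 5.0) before and (14.5, 5.8) after, so it travelled √(0.2² + 0.8²) ≈ 0.8 units.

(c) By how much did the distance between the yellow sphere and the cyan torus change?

+0.3

The distance was about 8.8 in the first image and 9.1 in the second, so they moved 0.3 units further apart.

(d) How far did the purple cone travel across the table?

3.4

The purple cone moved from about (9.5, 8.1) to (12.7, 7.1), a distance of √(3.2² + 1.0²) ≈ 3.4.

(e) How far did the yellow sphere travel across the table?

2.1

From (5.9, 4.4) to (6.1, 2.3), the yellow sphere covered √(0.2² + 2.1²) ≈ 2.1 units.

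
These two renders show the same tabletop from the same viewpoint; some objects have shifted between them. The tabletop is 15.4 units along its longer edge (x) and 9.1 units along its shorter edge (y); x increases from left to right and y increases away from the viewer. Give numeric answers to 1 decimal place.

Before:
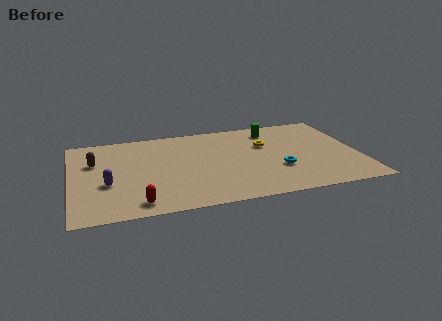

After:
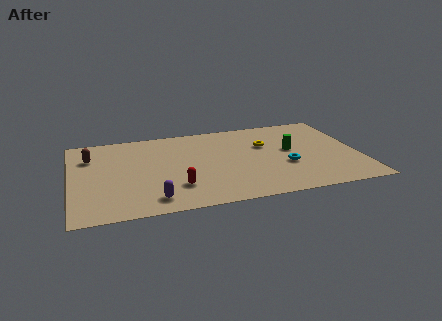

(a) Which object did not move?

the yellow torus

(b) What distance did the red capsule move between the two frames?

2.4

From (3.4, 1.2) to (5.5, 2.4), the red capsule covered √(2.1² + 1.2²) ≈ 2.4 units.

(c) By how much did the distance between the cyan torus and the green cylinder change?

-2.8

They were about 4.4 units apart before and 1.6 after — 2.8 units closer together.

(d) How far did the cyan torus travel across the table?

0.5

From (11.0, 3.1) to (11.4, 3.4), the cyan torus covered √(0.4² + 0.3²) ≈ 0.5 units.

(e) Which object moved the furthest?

the purple capsule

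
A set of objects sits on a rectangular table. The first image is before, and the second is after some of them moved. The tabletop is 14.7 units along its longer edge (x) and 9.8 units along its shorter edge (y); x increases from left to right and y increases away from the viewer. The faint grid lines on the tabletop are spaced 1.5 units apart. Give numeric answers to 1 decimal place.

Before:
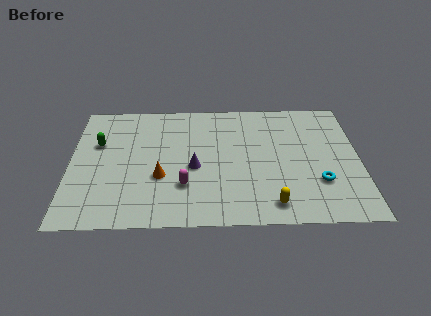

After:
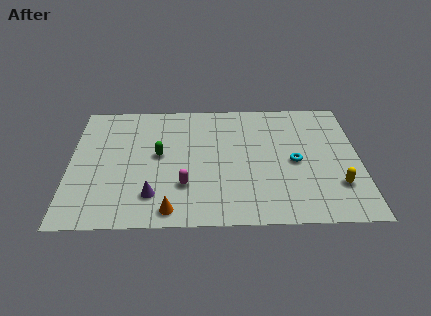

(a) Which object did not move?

the magenta capsule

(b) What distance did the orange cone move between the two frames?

2.5

The orange cone was near (4.6, 3.6) before and (5.1, 1.1) after, so it travelled √(0.5² + 2.5²) ≈ 2.5 units.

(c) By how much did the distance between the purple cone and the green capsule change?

-2.2

The distance was about 5.3 in the first image and 3.1 in the second, so they moved 2.2 units closer together.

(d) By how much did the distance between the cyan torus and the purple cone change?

+1.2

The distance was about 6.4 in the first image and 7.6 in the second, so they moved 1.2 units further apart.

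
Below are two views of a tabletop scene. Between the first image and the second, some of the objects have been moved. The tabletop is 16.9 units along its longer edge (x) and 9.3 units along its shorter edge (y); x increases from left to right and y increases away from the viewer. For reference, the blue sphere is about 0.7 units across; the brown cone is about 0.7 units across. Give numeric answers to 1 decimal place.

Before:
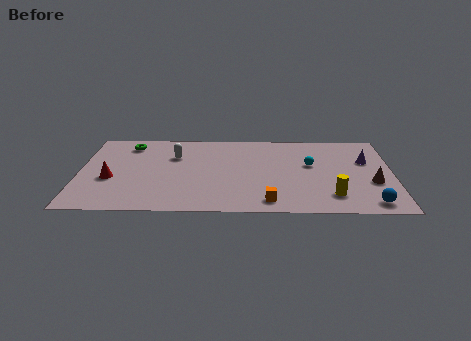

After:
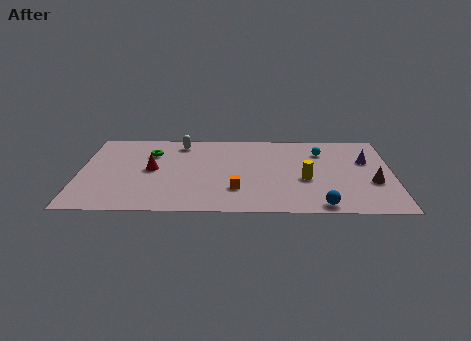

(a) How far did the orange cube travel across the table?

2.1

From (10.2, 1.3) to (8.5, 2.6), the orange cube covered √(1.7² + 1.3²) ≈ 2.1 units.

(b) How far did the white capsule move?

1.5

The white capsule moved from about (5.1, 6.4) to (5.4, 7.9), a distance of √(0.3² + 1.5²) ≈ 1.5.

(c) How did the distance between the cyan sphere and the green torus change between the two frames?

-0.8

The distance was about 10.1 in the first image and 9.3 in the second, so they moved 0.8 units closer together.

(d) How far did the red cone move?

2.5

The red cone moved from about (1.7, 3.7) to (3.9, 4.8), a distance of √(2.2² + 1.1²) ≈ 2.5.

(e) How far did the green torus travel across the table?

1.6

The green torus was near (2.6, 7.7) before and (3.8, 6.7) after, so it travelled √(1.2² + 1.0²) ≈ 1.6 units.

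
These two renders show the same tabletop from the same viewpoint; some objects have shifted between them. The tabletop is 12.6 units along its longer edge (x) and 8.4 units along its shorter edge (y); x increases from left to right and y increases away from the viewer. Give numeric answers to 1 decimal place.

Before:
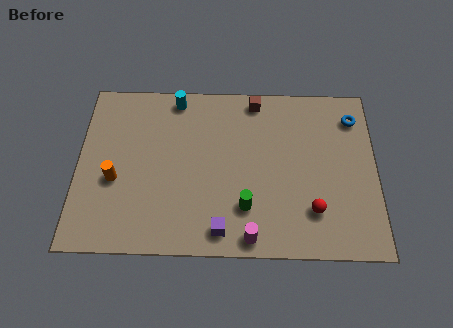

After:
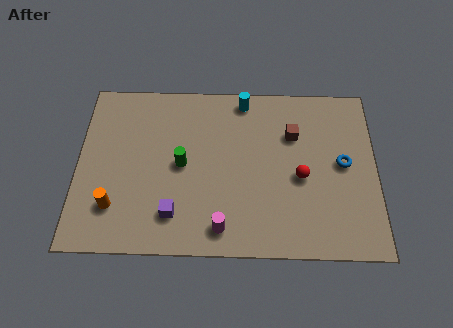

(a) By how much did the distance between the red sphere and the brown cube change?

-3.8

The distance was about 5.9 in the first image and 2.1 in the second, so they moved 3.8 units closer together.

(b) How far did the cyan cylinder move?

2.9

The cyan cylinder was near (4.1, 7.5) before and (7.0, 7.5) after, so it travelled √(2.9² + 0.0²) ≈ 2.9 units.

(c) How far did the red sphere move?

1.7

The red sphere moved from about (9.9, 2.1) to (9.4, 3.7), a distance of √(0.5² + 1.6²) ≈ 1.7.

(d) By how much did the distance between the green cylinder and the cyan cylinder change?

-1.9

They were about 6.1 units apart before and 4.2 after — 1.9 units closer together.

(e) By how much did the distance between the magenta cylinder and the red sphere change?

+1.2

Before: roughly 2.9 units apart; after: 4.1. That's 1.2 units further apart.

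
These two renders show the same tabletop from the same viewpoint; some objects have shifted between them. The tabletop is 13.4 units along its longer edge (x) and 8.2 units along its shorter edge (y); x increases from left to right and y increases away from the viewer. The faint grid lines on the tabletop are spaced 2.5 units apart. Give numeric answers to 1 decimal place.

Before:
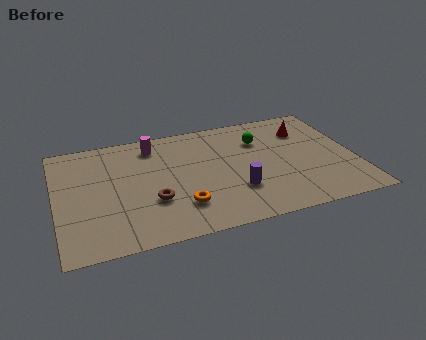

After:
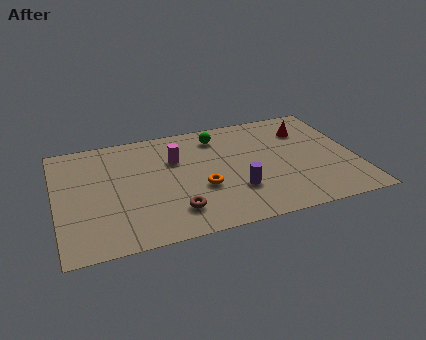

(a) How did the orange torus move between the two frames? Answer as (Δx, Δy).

(1.0, 1.0)

The orange torus started near (5.4, 2.1) and ended near (6.4, 3.1).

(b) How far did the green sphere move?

2.1

From (9.3, 5.9) to (7.4, 6.7), the green sphere covered √(1.9² + 0.8²) ≈ 2.1 units.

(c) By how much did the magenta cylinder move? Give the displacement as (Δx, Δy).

(0.9, -1.3)

The magenta cylinder was at about (4.5, 6.8) and moved to about (5.4, 5.5).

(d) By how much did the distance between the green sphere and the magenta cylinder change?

-2.6

Before: roughly 4.9 units apart; after: 2.3. That's 2.6 units closer together.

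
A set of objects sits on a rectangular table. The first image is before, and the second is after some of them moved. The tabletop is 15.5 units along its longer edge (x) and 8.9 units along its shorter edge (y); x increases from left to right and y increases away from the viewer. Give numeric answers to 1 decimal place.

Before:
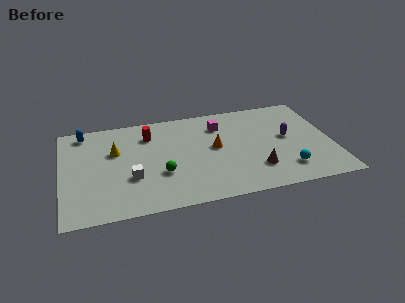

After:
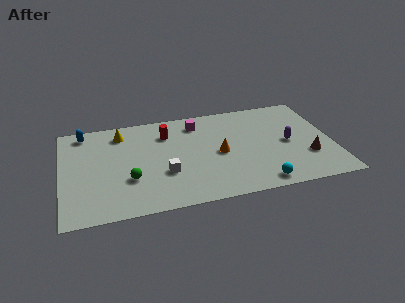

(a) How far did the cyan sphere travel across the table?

1.8

The cyan sphere was near (12.7, 1.9) before and (11.1, 1.0) after, so it travelled √(1.6² + 0.9²) ≈ 1.8 units.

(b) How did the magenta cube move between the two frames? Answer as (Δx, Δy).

(-1.3, 0.5)

From the two frames, the magenta cube sits at roughly (9.2, 6.8) before and (7.9, 7.3) after.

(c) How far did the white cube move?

1.9

From (3.9, 3.1) to (5.8, 3.1), the white cube covered √(1.9² + 0.0²) ≈ 1.9 units.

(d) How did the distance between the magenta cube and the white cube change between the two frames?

-1.8

The distance was about 6.5 in the first image and 4.7 in the second, so they moved 1.8 units closer together.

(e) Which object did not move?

the blue capsule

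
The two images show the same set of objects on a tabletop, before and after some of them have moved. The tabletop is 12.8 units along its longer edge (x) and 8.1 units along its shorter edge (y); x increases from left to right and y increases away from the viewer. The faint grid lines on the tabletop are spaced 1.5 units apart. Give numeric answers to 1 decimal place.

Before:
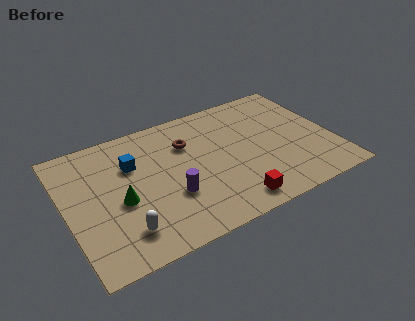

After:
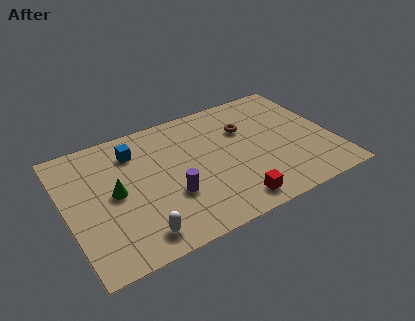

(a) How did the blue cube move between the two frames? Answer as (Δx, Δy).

(0.2, 0.8)

The blue cube started near (3.3, 5.5) and ended near (3.5, 6.3).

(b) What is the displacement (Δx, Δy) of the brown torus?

(2.8, -0.2)

From the two frames, the brown torus sits at roughly (6.0, 5.7) before and (8.8, 5.5) after.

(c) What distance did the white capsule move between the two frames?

0.8

The white capsule was near (2.4, 1.7) before and (3.0, 1.2) after, so it travelled √(0.6² + 0.5²) ≈ 0.8 units.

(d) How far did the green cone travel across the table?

0.6

The green cone moved from about (2.5, 3.5) to (2.3, 4.1), a distance of √(0.2² + 0.6²) ≈ 0.6.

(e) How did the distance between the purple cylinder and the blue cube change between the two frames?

+0.6

They were about 3.1 units apart before and 3.7 after — 0.6 units further apart.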